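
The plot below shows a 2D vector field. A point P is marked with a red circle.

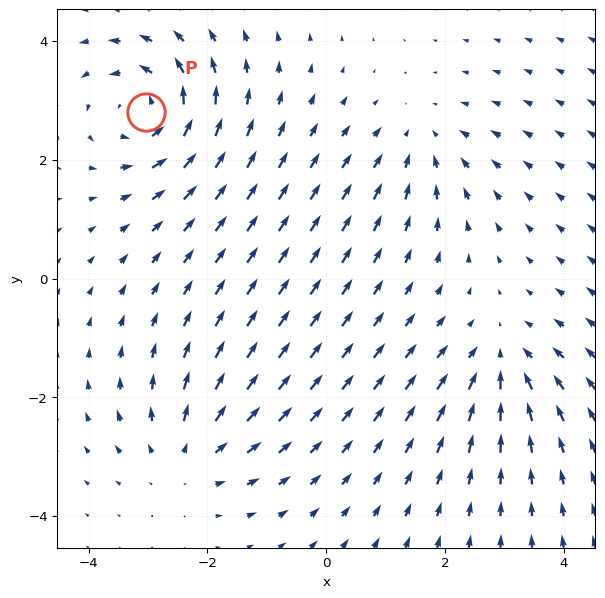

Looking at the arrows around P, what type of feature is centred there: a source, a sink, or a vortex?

At P (-3.0, 2.8) the arrows circulate counterclockwise. Divergence ≈0, curl about +6 — near-zero divergence with nonzero curl is a vortex.

vortex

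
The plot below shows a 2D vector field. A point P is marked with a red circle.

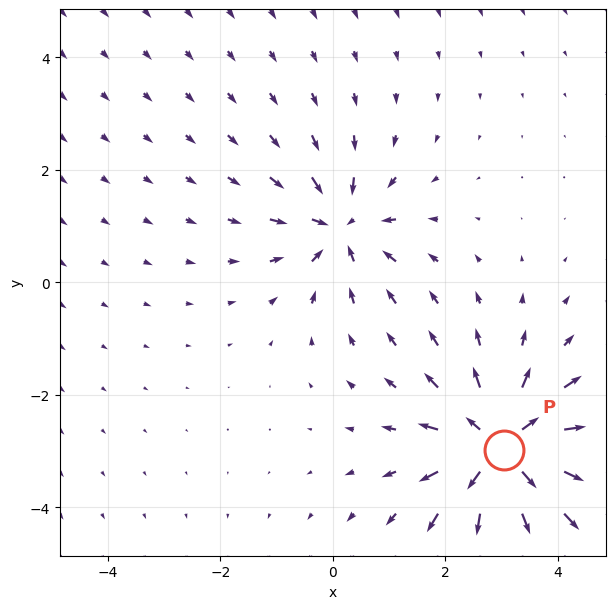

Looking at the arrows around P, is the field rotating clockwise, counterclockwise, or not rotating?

Near P at (3.0, -3.0) the arrows show no circulation. The curl there is ≈0.

not rotating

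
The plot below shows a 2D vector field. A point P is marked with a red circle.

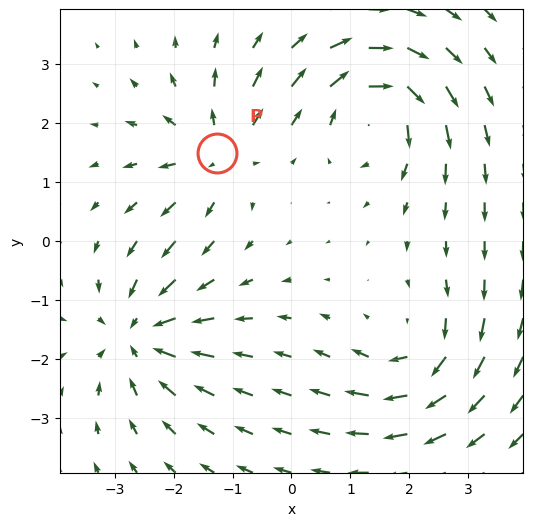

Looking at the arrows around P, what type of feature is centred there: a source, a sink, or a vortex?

source

At P (-1.3, 1.5) the arrows spread outward. Divergence about +5, curl ≈0 — positive divergence with near-zero curl is a source.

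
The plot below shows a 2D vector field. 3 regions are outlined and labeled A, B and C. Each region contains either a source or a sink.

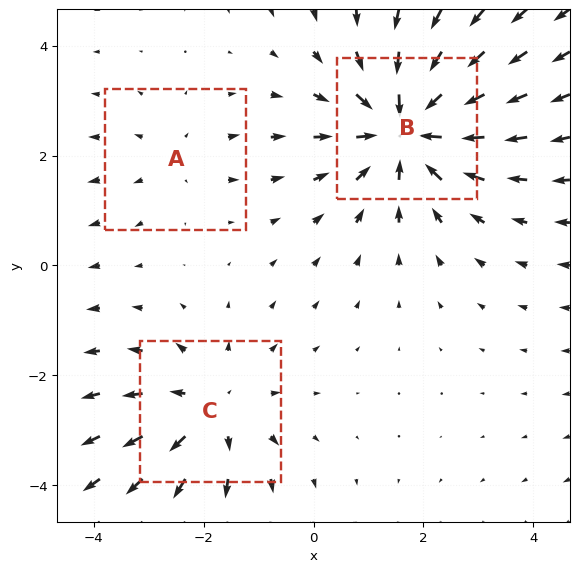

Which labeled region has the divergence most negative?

B

Divergence at each region's feature centre — A: about +2, B: about -4, C: about +3. Region B is most negative.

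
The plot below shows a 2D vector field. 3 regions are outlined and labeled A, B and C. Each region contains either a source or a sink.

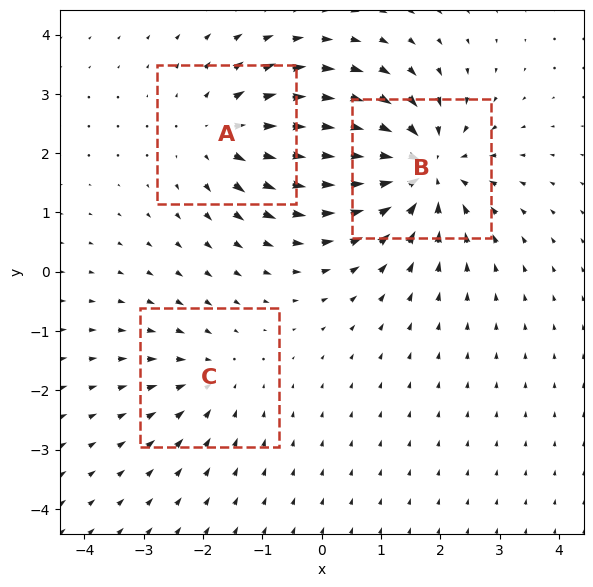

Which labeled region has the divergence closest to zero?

C

Divergence at each region's feature centre — A: about +3, B: about -5, C: about -2. Region C is closest to zero.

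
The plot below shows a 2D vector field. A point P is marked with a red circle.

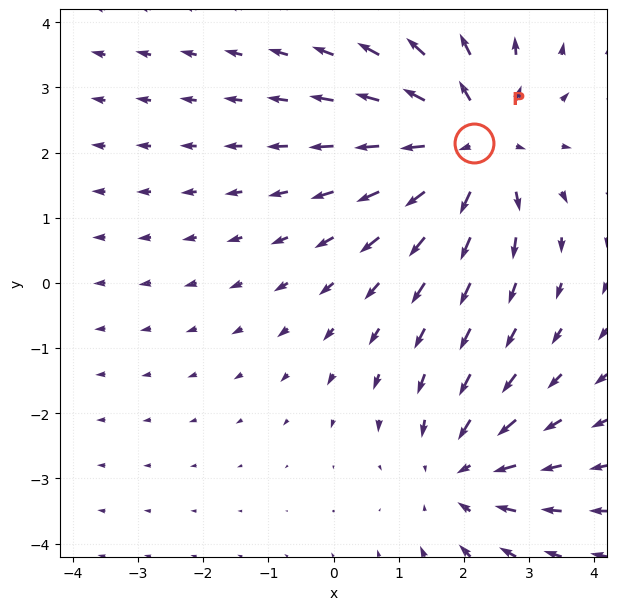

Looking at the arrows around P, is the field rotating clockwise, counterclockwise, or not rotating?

not rotating

Near P at (2.1, 2.1) the arrows show no circulation. The curl there is ≈0.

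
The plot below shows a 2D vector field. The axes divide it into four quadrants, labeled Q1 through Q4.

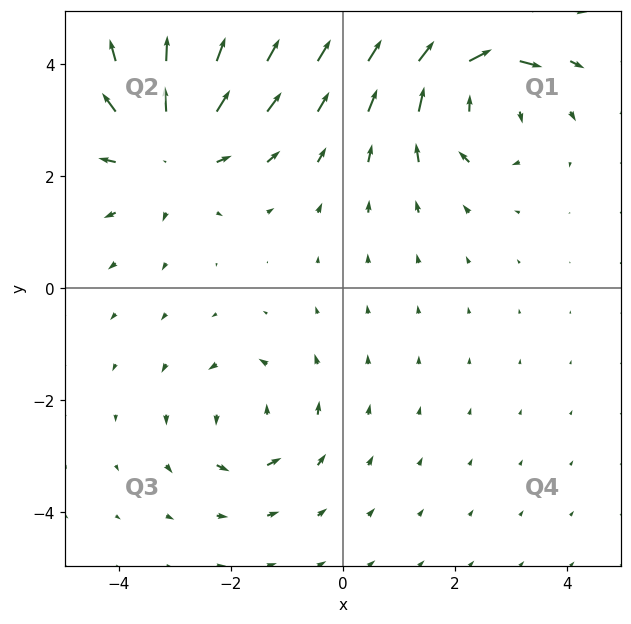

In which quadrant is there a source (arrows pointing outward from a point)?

Q2

The source sits at approximately (-3.1, 2.5), which lies in quadrant Q2. The divergence there is about +4, positive as expected for a source.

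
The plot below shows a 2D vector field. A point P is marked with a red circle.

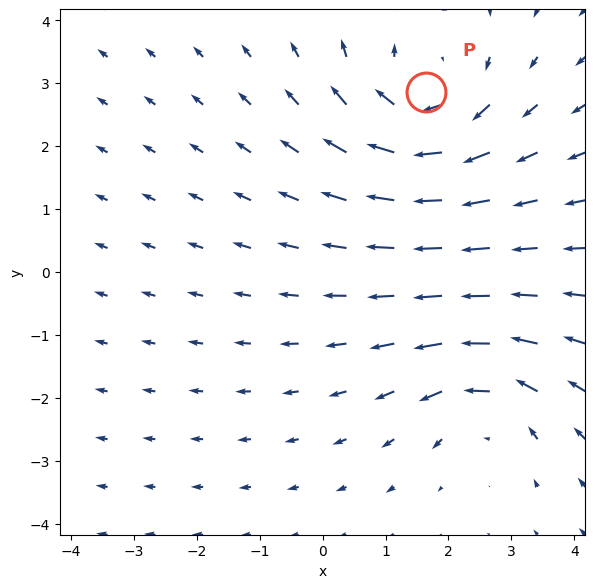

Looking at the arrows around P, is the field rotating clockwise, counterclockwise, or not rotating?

clockwise

Near P at (1.6, 2.9) the arrows circulate clockwise. The curl (z-component) there is about -4; negative curl means clockwise rotation.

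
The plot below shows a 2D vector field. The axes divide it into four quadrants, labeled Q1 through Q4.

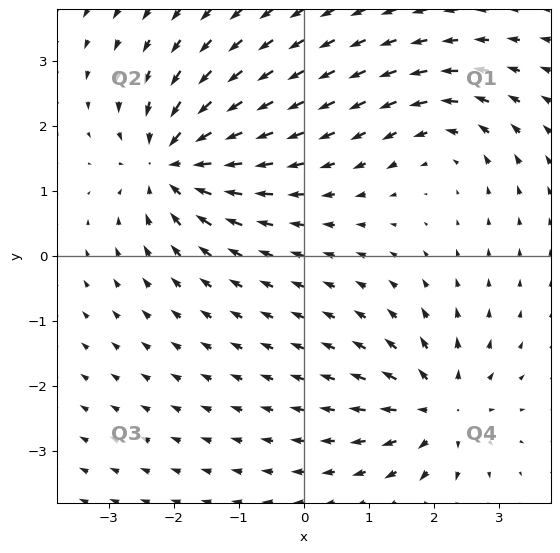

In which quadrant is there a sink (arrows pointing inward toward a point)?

Q2

The sink sits at approximately (-2.0, 1.4), which lies in quadrant Q2. The divergence there is about -6, negative as expected for a sink.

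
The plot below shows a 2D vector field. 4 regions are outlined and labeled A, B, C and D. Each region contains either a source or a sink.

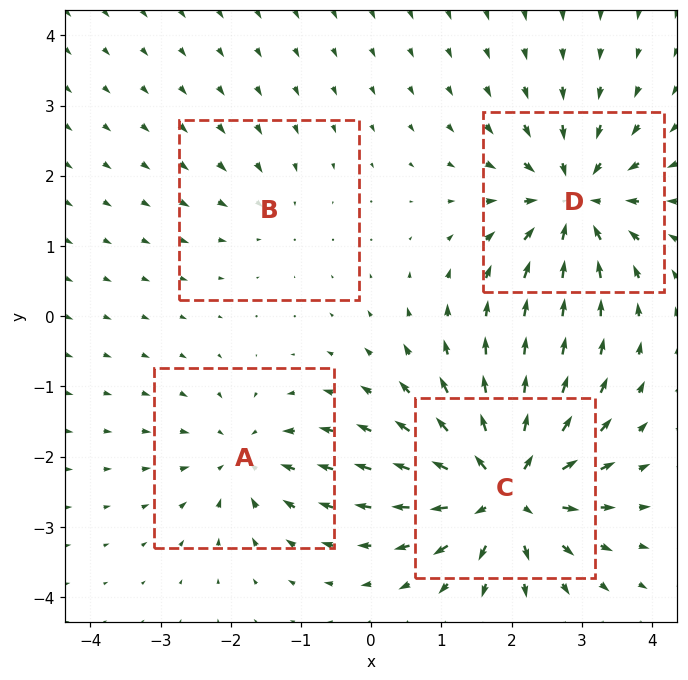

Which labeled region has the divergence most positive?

Divergence at each region's feature centre — A: about -4, B: about -2, C: about +8, D: about -6. Region C is most positive.

C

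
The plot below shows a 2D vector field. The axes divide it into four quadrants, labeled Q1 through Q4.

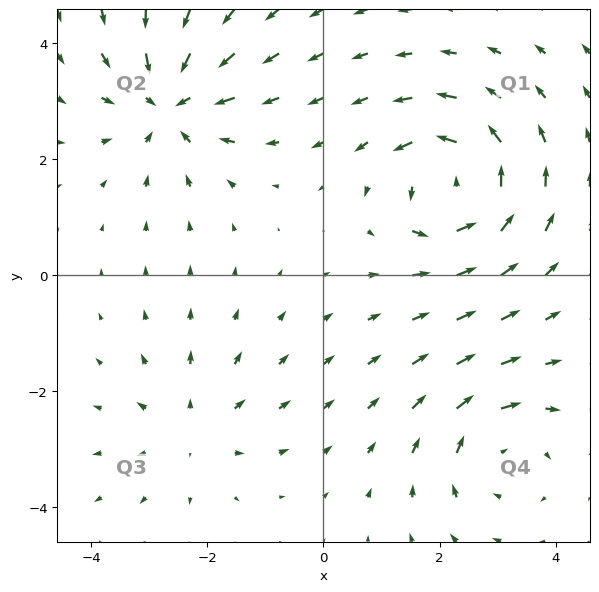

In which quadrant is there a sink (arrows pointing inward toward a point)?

Q2

The sink sits at approximately (-2.6, 3.0), which lies in quadrant Q2. The divergence there is about -5, negative as expected for a sink.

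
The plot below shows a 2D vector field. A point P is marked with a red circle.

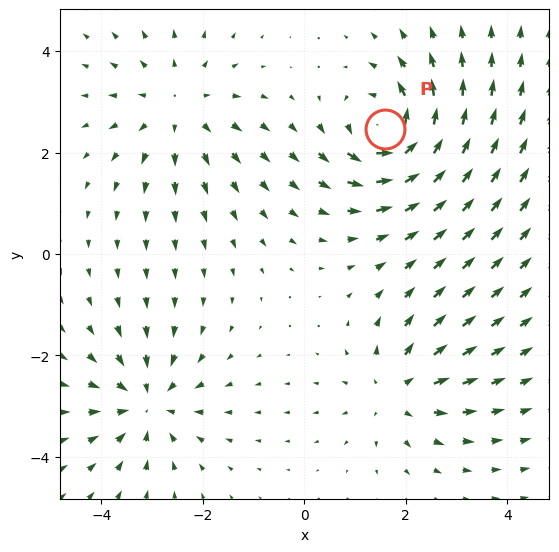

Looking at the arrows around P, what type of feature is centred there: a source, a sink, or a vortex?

At P (1.6, 2.5) the arrows circulate counterclockwise. Divergence ≈0, curl about +6 — near-zero divergence with nonzero curl is a vortex.

vortex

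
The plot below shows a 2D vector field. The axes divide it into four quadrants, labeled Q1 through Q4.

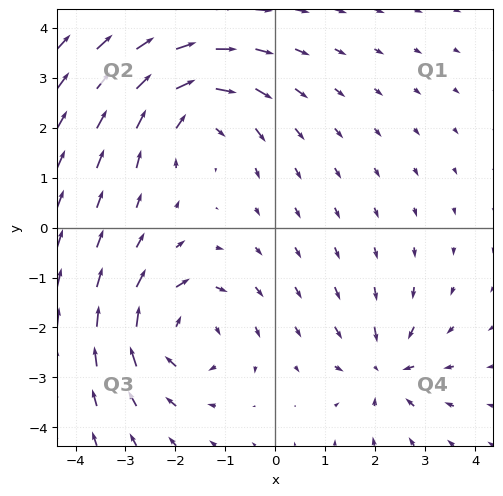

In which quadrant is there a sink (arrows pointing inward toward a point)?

Q4

The sink sits at approximately (2.2, -2.8), which lies in quadrant Q4. The divergence there is about -4, negative as expected for a sink.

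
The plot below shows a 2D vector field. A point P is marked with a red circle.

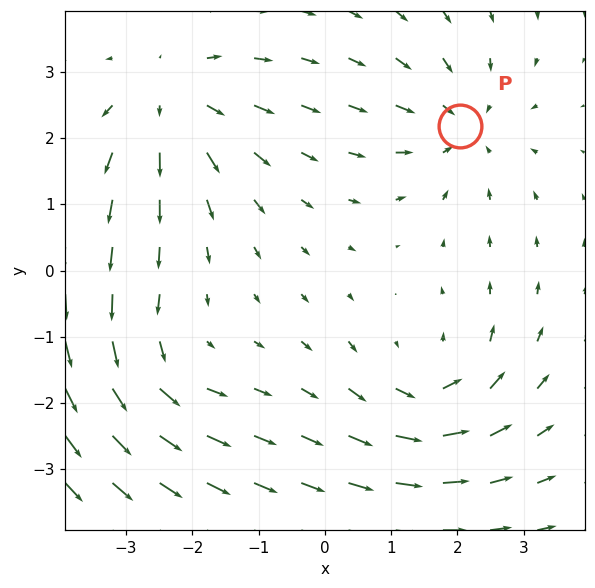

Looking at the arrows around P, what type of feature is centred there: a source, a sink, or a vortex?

At P (2.0, 2.2) the arrows converge inward. Divergence about -3, curl ≈0 — negative divergence with near-zero curl is a sink.

sink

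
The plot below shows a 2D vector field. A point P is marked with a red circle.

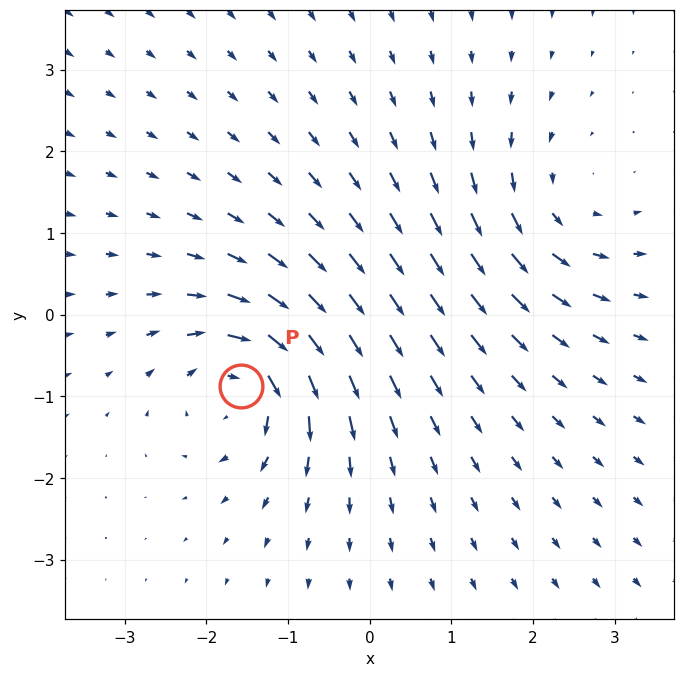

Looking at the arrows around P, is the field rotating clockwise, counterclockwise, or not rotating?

clockwise

Near P at (-1.6, -0.9) the arrows circulate clockwise. The curl (z-component) there is about -6; negative curl means clockwise rotation.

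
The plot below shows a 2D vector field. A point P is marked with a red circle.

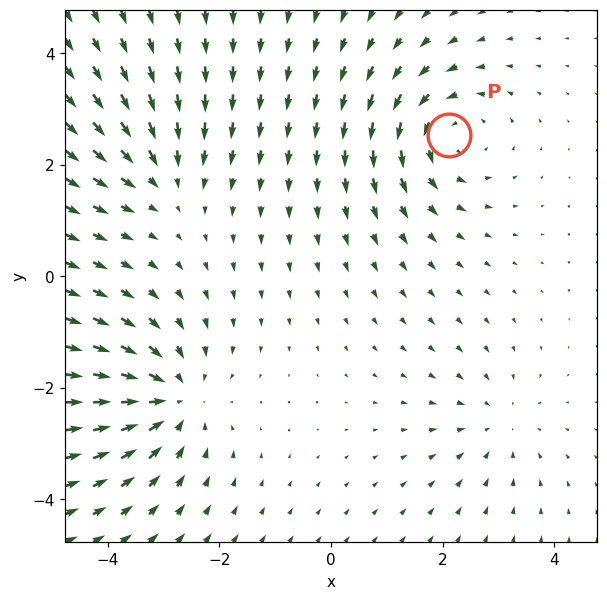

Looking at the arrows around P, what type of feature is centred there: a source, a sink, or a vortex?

vortex

At P (2.1, 2.5) the arrows circulate counterclockwise. Divergence ≈0, curl about +4 — near-zero divergence with nonzero curl is a vortex.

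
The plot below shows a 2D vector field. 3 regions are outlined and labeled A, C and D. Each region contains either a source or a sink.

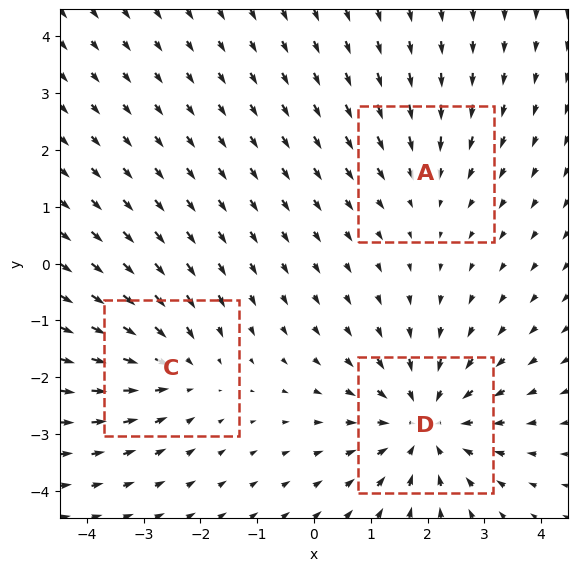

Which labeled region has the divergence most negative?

D

Divergence at each region's feature centre — A: about -2, C: about -3, D: about -4. Region D is most negative.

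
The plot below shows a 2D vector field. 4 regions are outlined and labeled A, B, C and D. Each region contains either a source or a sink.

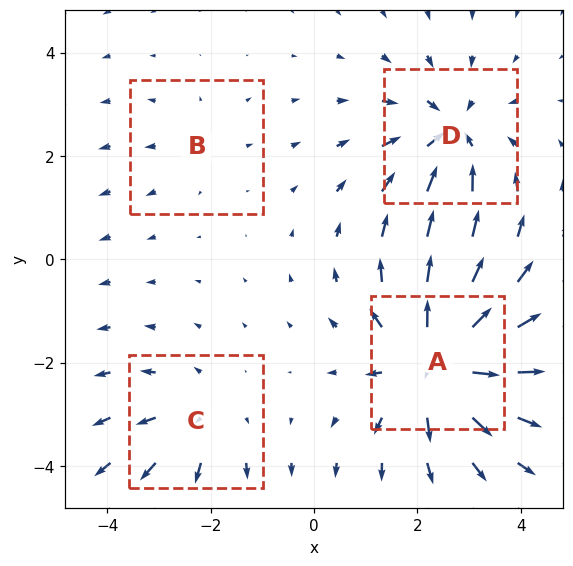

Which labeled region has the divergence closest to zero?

B

Divergence at each region's feature centre — A: about +7, B: about +2, C: about +3, D: about -5. Region B is closest to zero.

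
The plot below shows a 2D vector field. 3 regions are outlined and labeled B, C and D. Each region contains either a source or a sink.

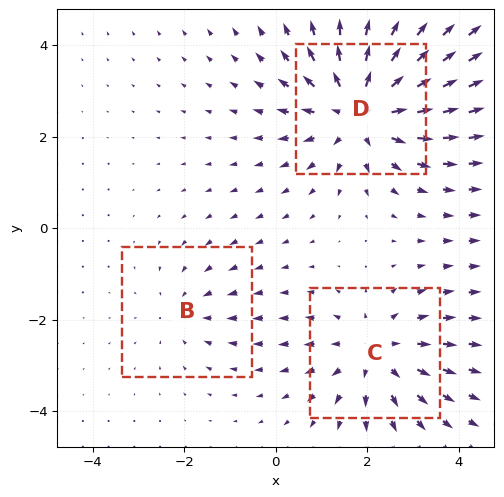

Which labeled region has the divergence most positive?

Divergence at each region's feature centre — B: about -2, C: about +3, D: about +4. Region D is most positive.

D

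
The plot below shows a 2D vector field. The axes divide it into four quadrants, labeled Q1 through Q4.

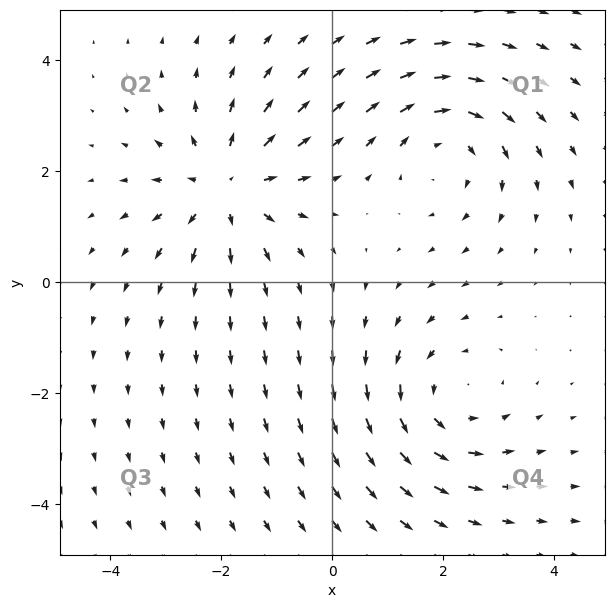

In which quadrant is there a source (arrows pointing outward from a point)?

Q2

The source sits at approximately (-1.9, 1.7), which lies in quadrant Q2. The divergence there is about +4, positive as expected for a source.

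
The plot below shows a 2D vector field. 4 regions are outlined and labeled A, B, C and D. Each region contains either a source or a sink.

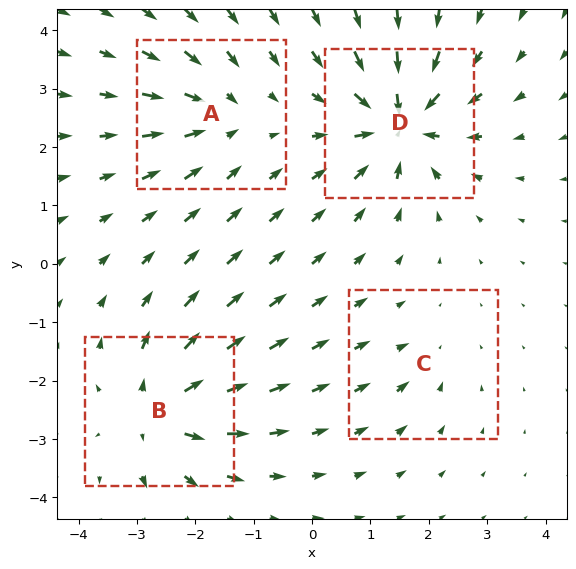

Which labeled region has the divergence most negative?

Divergence at each region's feature centre — A: about -4, B: about +6, C: about -2, D: about -8. Region D is most negative.

D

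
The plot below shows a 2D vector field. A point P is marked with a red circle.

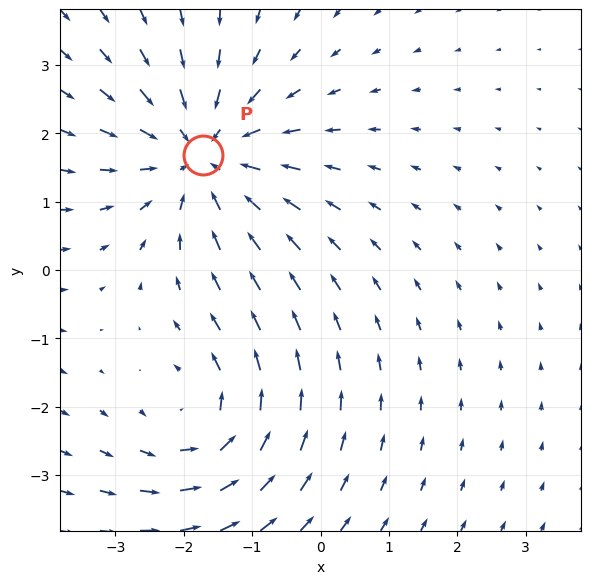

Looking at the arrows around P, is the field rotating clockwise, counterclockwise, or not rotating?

Near P at (-1.7, 1.7) the arrows show no circulation. The curl there is ≈0.

not rotating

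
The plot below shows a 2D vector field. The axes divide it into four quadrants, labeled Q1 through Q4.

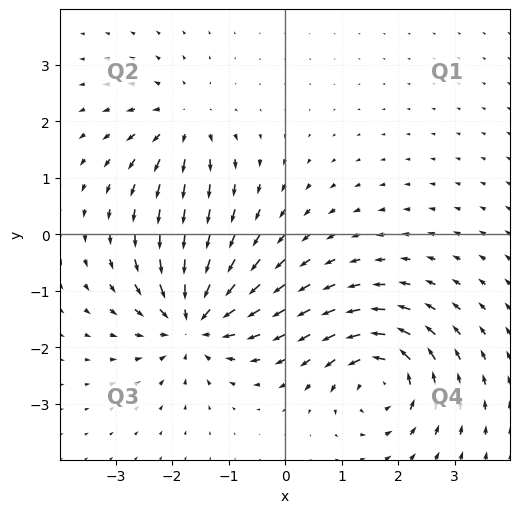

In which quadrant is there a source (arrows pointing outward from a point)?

The source sits at approximately (-1.8, 2.0), which lies in quadrant Q2. The divergence there is about +3, positive as expected for a source.

Q2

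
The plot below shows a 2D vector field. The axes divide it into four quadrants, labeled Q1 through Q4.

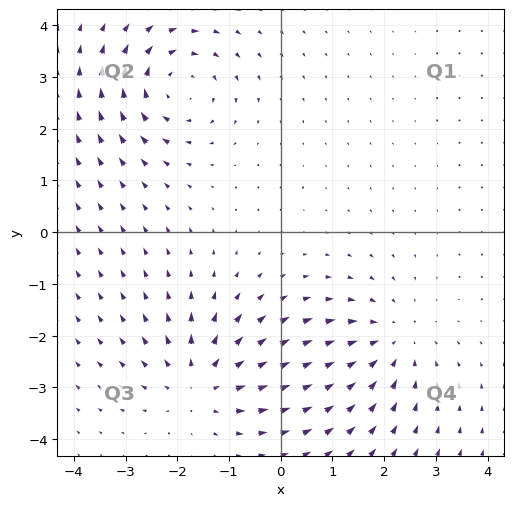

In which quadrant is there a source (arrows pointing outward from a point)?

The source sits at approximately (-1.5, -2.9), which lies in quadrant Q3. The divergence there is about +4, positive as expected for a source.

Q3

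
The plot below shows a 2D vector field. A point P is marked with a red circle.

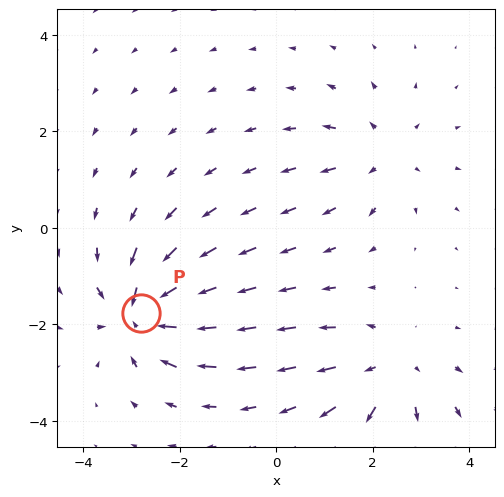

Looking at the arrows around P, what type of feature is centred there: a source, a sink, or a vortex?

sink

At P (-2.8, -1.8) the arrows converge inward. Divergence about -7, curl ≈0 — negative divergence with near-zero curl is a sink.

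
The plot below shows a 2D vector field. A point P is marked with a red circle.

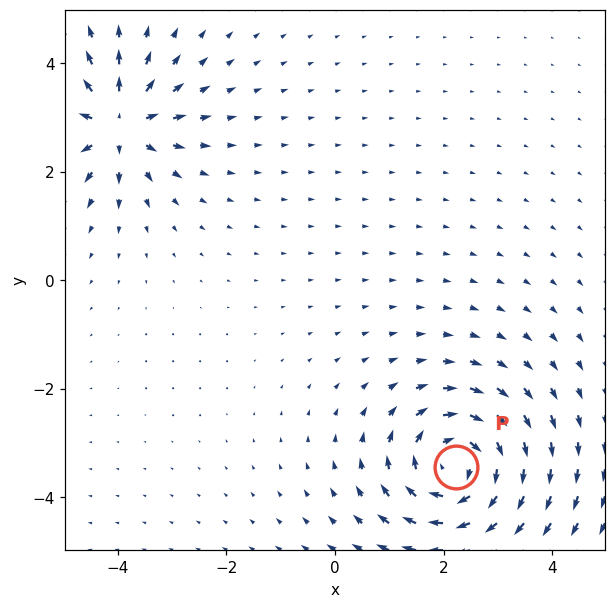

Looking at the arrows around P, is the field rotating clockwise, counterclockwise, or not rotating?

clockwise

Near P at (2.2, -3.4) the arrows circulate clockwise. The curl (z-component) there is about -4; negative curl means clockwise rotation.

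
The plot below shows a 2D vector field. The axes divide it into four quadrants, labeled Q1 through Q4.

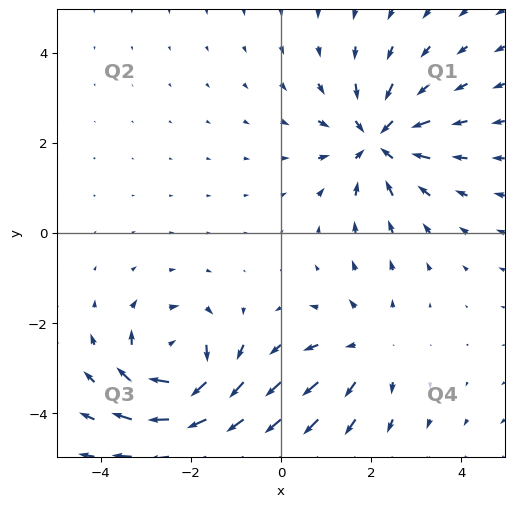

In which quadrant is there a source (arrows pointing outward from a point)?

Q4

The source sits at approximately (1.9, -2.6), which lies in quadrant Q4. The divergence there is about +3, positive as expected for a source.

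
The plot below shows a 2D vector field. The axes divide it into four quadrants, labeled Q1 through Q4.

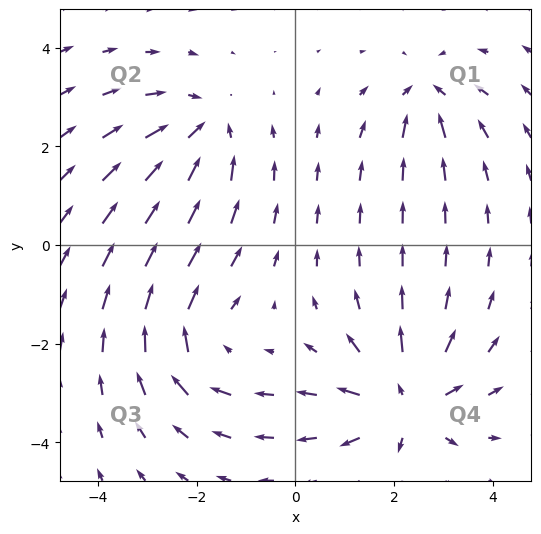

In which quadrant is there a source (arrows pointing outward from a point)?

Q4

The source sits at approximately (2.2, -3.2), which lies in quadrant Q4. The divergence there is about +5, positive as expected for a source.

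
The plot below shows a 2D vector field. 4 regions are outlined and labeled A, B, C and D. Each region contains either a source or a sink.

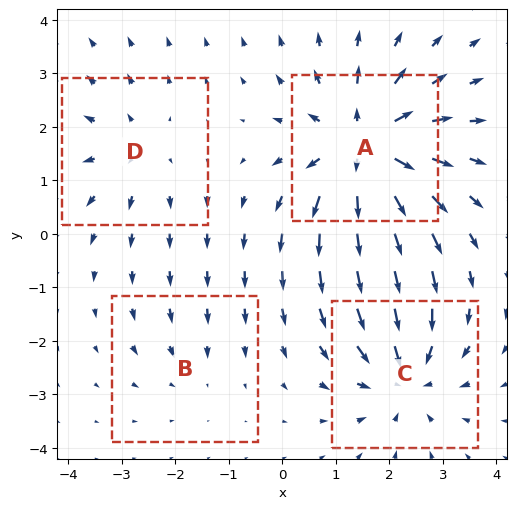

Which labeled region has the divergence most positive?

Divergence at each region's feature centre — A: about +7, B: about -2, C: about -5, D: about +3. Region A is most positive.

A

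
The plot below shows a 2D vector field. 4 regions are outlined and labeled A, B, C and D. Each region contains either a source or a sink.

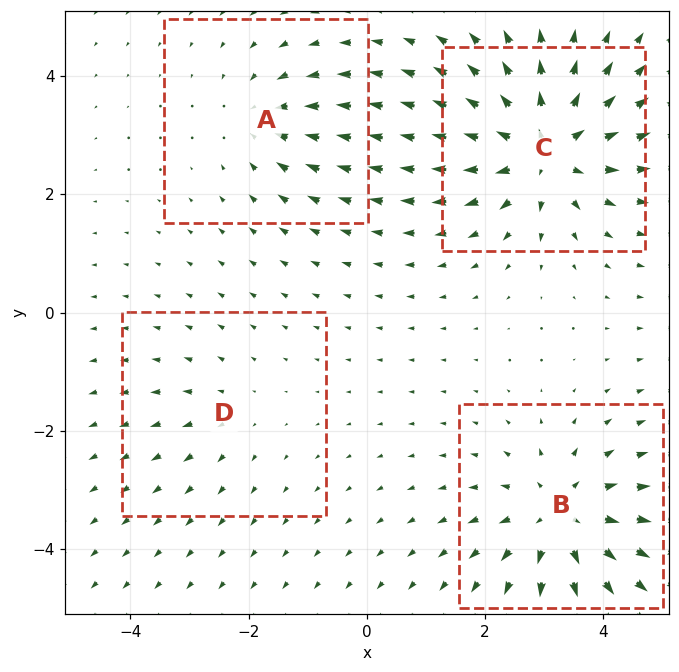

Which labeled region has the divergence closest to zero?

D

Divergence at each region's feature centre — A: about -3, B: about +5, C: about +7, D: about +2. Region D is closest to zero.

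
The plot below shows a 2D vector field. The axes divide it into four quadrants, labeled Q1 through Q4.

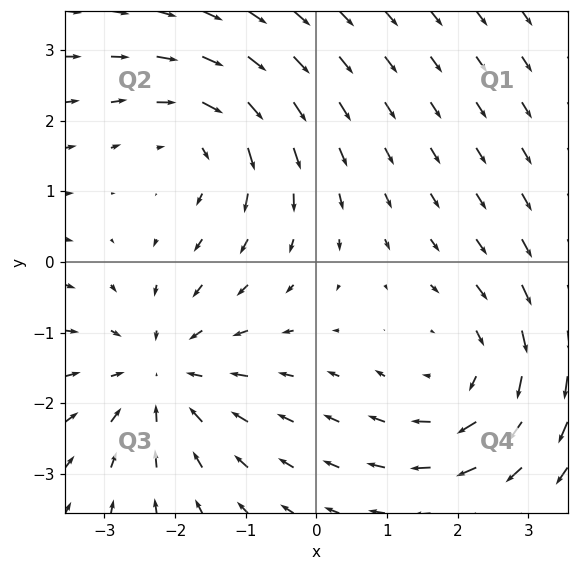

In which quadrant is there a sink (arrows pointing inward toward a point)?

The sink sits at approximately (-2.2, -1.6), which lies in quadrant Q3. The divergence there is about -4, negative as expected for a sink.

Q3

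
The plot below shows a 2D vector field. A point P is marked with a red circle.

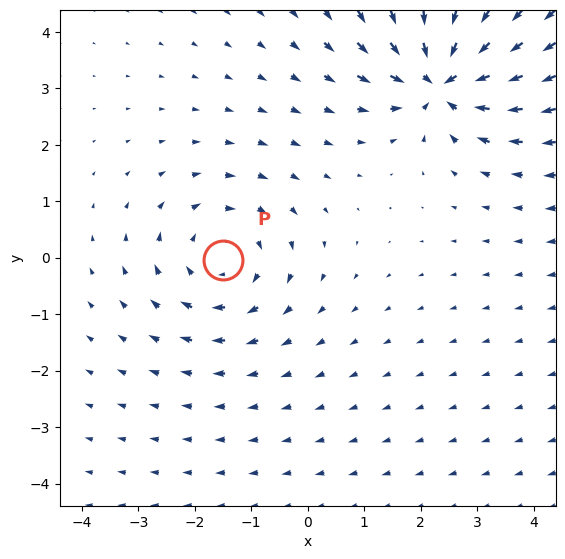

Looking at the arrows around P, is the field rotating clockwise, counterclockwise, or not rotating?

clockwise

Near P at (-1.5, -0.0) the arrows circulate clockwise. The curl (z-component) there is about -3; negative curl means clockwise rotation.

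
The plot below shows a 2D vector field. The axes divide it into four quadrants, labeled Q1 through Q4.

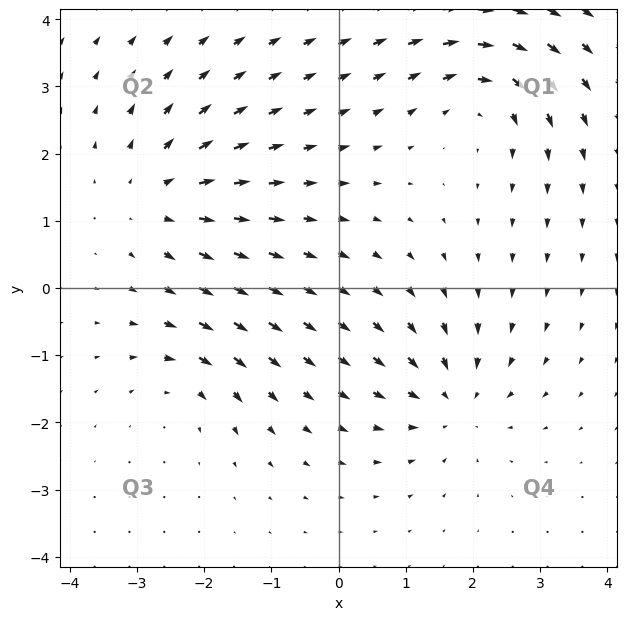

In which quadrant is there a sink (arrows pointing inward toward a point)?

Q4

The sink sits at approximately (1.7, -1.7), which lies in quadrant Q4. The divergence there is about -5, negative as expected for a sink.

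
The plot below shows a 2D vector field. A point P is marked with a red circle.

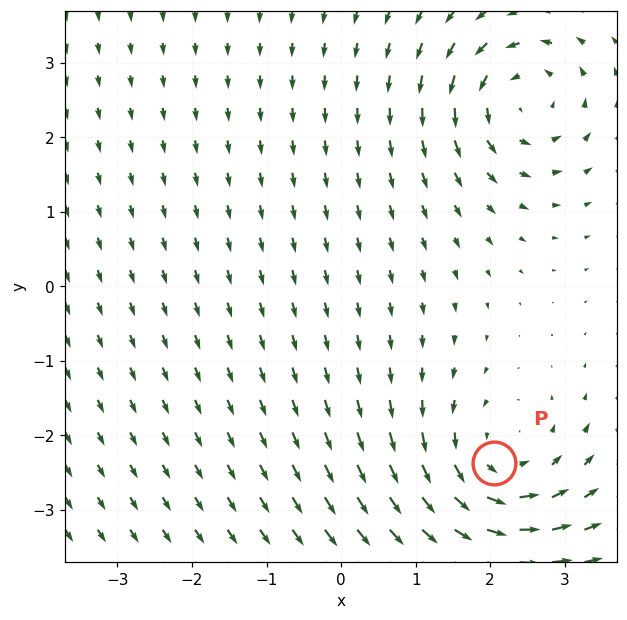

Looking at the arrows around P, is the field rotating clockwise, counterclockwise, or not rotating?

Near P at (2.1, -2.4) the arrows circulate counterclockwise. The curl (z-component) there is about +4; positive curl means counterclockwise rotation.

counterclockwise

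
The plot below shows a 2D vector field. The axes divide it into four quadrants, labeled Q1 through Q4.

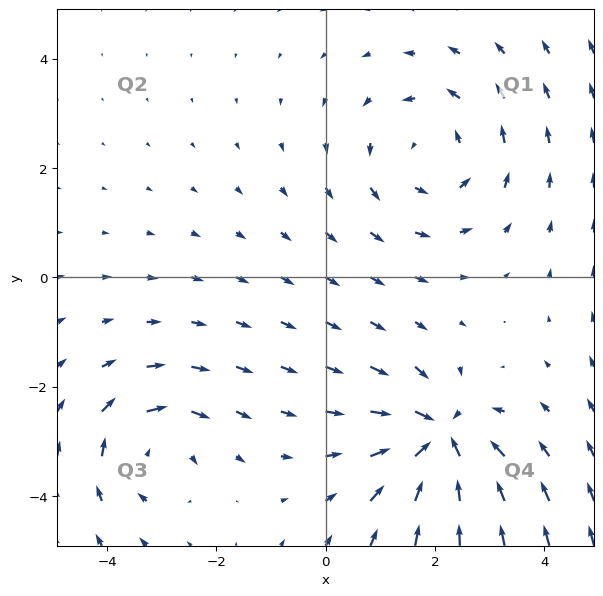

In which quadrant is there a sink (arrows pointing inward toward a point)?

Q4

The sink sits at approximately (2.1, -2.9), which lies in quadrant Q4. The divergence there is about -6, negative as expected for a sink.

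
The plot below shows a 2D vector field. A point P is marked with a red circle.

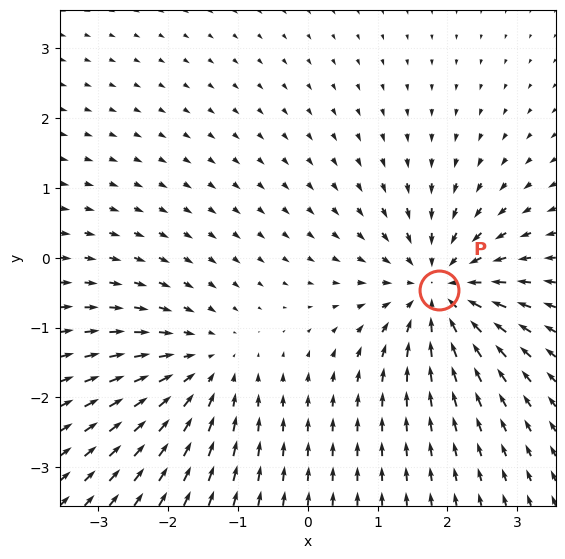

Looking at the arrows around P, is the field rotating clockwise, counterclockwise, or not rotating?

Near P at (1.9, -0.5) the arrows show no circulation. The curl there is ≈0.

not rotating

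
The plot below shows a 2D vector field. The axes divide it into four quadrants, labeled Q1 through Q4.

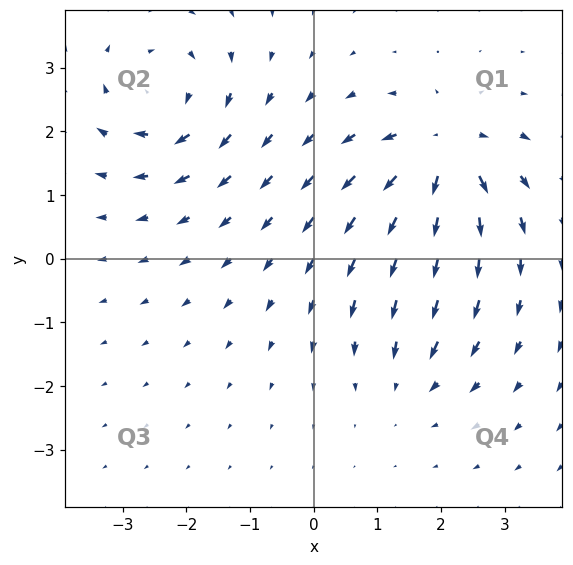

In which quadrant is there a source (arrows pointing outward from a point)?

The source sits at approximately (2.0, 1.6), which lies in quadrant Q1. The divergence there is about +6, positive as expected for a source.

Q1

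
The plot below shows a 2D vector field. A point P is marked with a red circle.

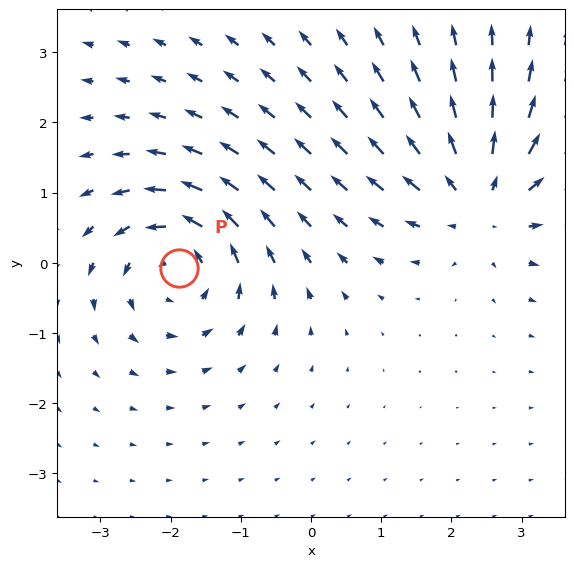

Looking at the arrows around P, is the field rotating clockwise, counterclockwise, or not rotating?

counterclockwise

Near P at (-1.9, -0.1) the arrows circulate counterclockwise. The curl (z-component) there is about +4; positive curl means counterclockwise rotation.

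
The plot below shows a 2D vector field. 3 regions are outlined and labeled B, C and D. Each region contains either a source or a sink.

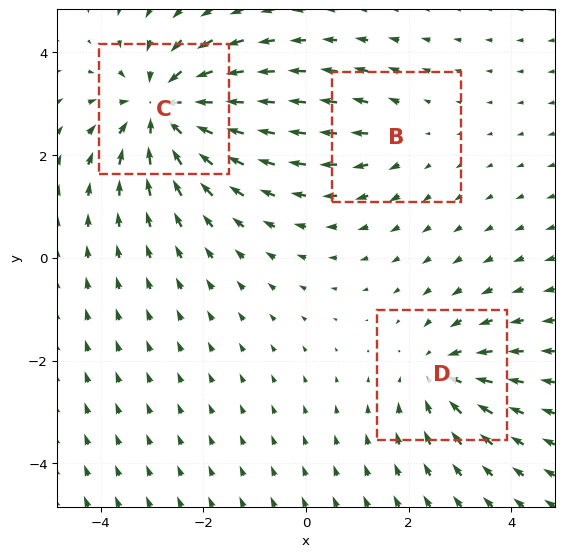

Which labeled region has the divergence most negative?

Divergence at each region's feature centre — B: about +2, C: about -5, D: about -3. Region C is most negative.

C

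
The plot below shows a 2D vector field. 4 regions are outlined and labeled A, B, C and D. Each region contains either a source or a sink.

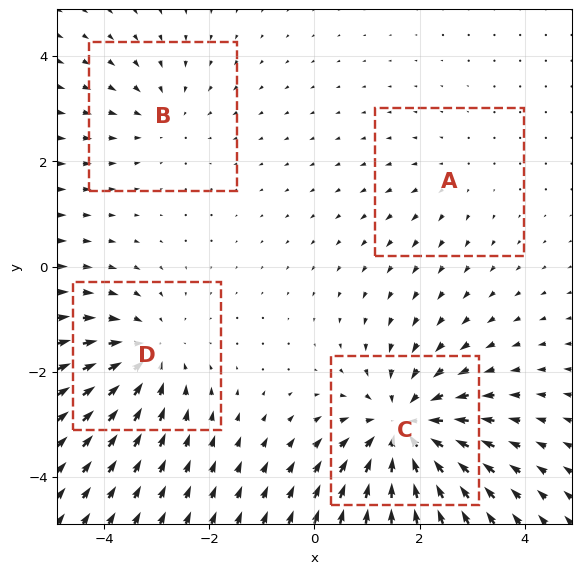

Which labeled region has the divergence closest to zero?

A

Divergence at each region's feature centre — A: about +2, B: about -3, C: about -6, D: about -4. Region A is closest to zero.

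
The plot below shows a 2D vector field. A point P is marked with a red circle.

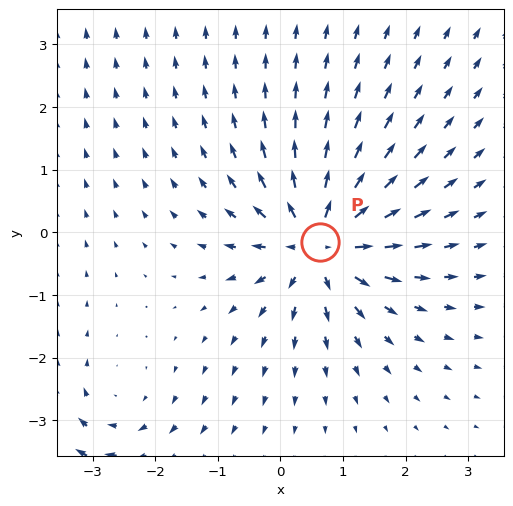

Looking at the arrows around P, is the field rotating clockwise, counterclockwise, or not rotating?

Near P at (0.6, -0.2) the arrows show no circulation. The curl there is ≈0.

not rotating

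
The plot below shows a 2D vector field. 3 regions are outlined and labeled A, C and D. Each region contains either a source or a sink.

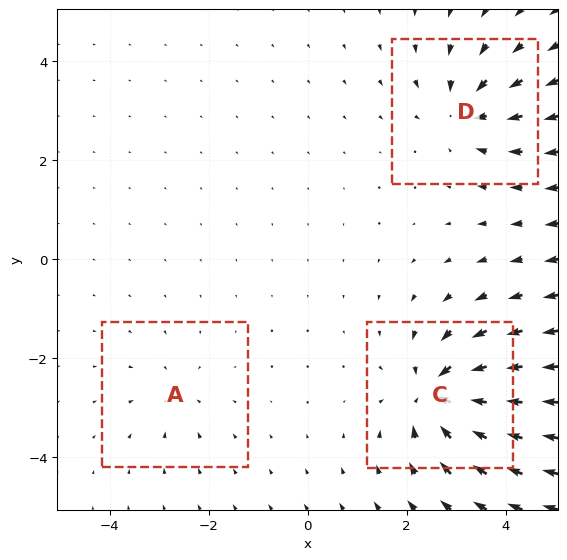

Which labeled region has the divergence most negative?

Divergence at each region's feature centre — A: about -2, C: about -6, D: about -4. Region C is most negative.

C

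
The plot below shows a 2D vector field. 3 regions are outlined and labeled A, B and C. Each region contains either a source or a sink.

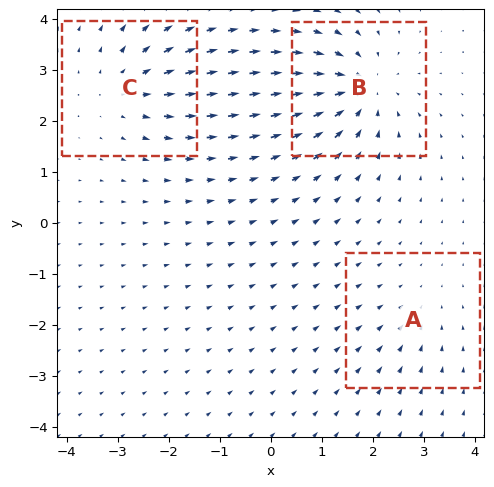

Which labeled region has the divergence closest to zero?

Divergence at each region's feature centre — A: about -2, B: about -5, C: about +3. Region A is closest to zero.

A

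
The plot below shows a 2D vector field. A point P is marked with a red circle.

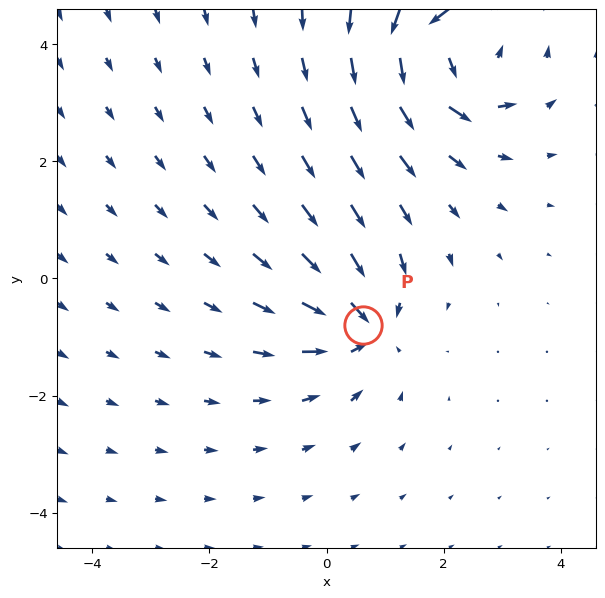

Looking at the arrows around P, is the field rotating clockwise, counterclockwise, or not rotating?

not rotating

Near P at (0.6, -0.8) the arrows show no circulation. The curl there is ≈0.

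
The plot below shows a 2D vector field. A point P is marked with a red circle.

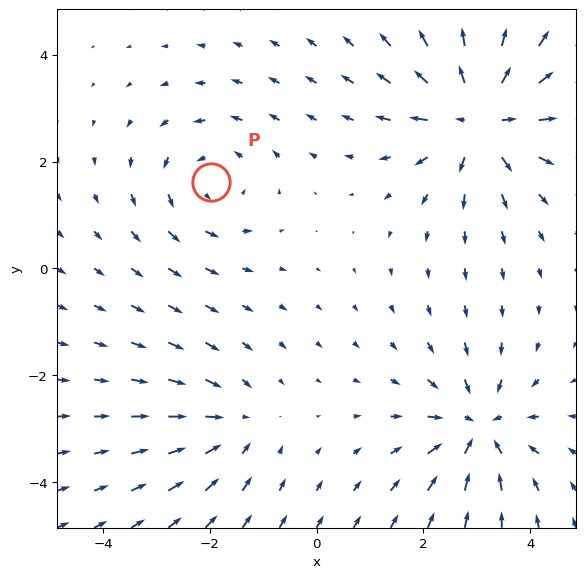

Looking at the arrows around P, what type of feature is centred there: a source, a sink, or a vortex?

At P (-2.0, 1.6) the arrows circulate counterclockwise. Divergence ≈0, curl about +3 — near-zero divergence with nonzero curl is a vortex.

vortex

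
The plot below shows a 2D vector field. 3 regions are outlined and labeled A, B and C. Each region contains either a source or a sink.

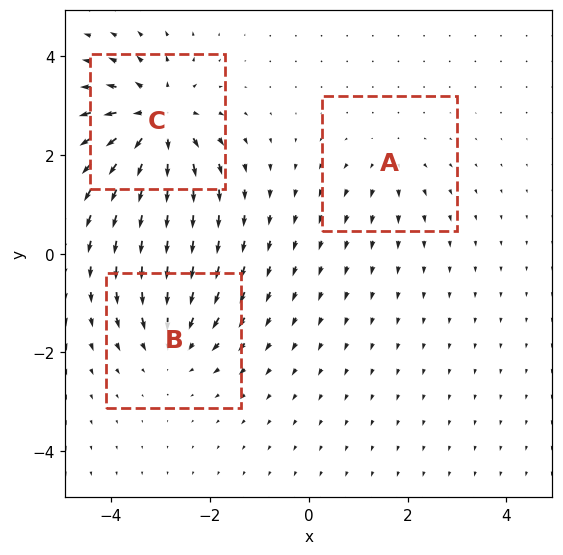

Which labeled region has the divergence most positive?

Divergence at each region's feature centre — A: about +2, B: about -4, C: about +6. Region C is most positive.

C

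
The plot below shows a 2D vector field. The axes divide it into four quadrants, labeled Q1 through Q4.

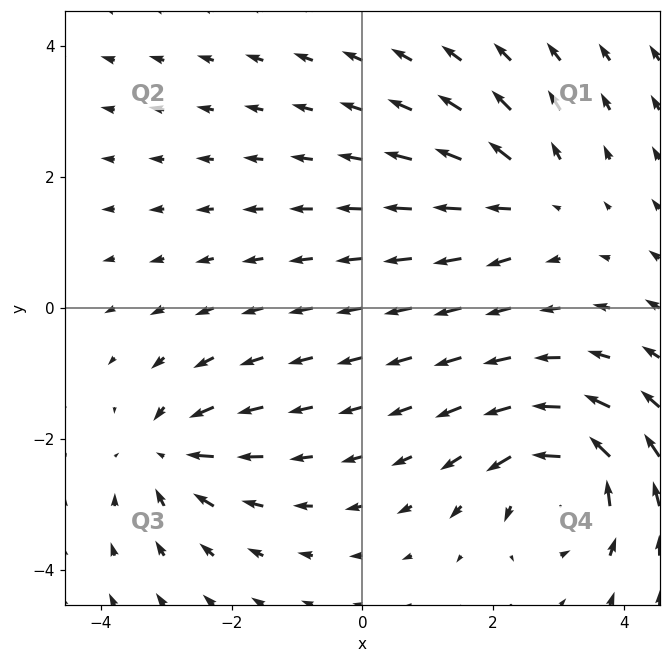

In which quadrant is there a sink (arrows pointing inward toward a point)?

The sink sits at approximately (-2.9, -2.2), which lies in quadrant Q3. The divergence there is about -4, negative as expected for a sink.

Q3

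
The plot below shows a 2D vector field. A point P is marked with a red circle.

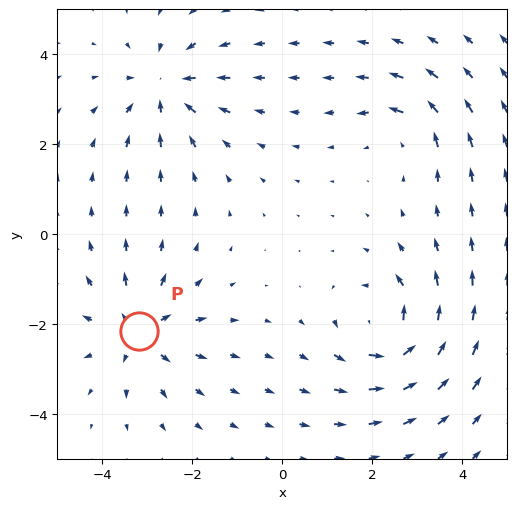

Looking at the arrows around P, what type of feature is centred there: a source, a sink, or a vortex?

At P (-3.2, -2.2) the arrows spread outward. Divergence about +5, curl ≈0 — positive divergence with near-zero curl is a source.

source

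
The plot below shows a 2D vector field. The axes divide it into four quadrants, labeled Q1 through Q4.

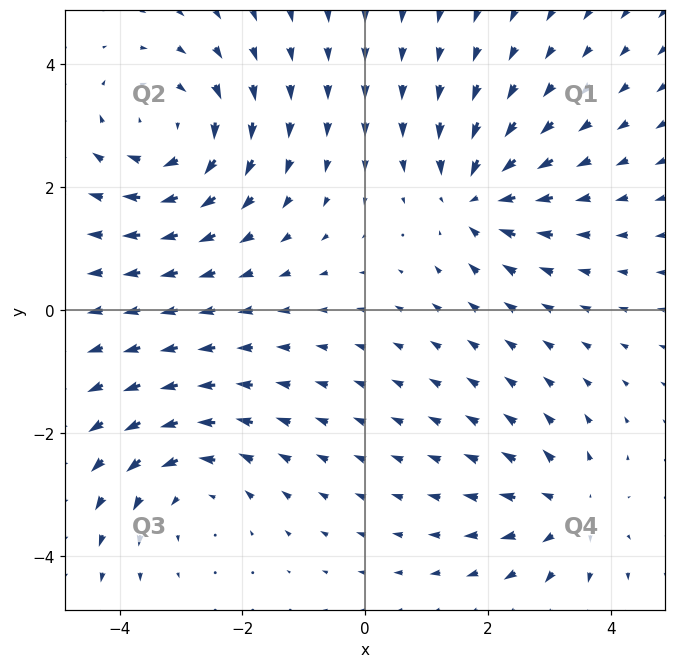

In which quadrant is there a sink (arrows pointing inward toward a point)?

The sink sits at approximately (1.8, 1.8), which lies in quadrant Q1. The divergence there is about -4, negative as expected for a sink.

Q1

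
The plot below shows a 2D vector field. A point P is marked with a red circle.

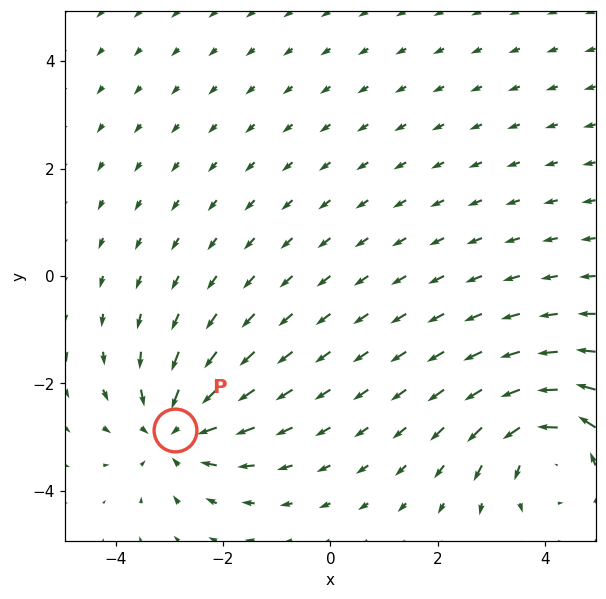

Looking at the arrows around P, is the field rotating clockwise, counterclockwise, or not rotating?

not rotating

Near P at (-2.9, -2.9) the arrows show no circulation. The curl there is ≈0.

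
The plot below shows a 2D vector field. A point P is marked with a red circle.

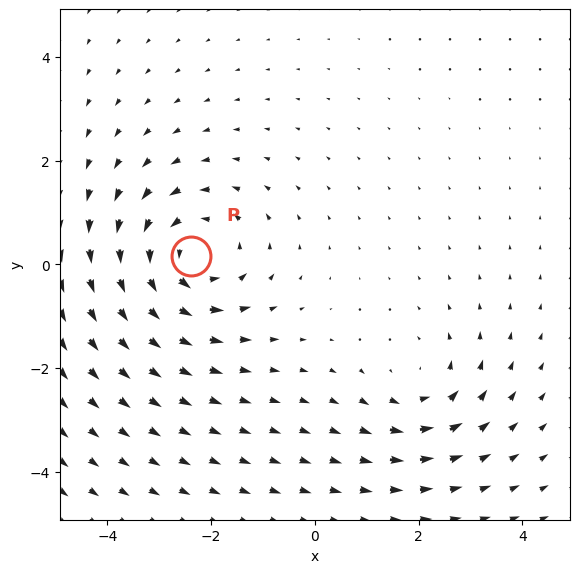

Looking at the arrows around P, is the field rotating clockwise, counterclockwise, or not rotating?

counterclockwise

Near P at (-2.4, 0.2) the arrows circulate counterclockwise. The curl (z-component) there is about +4; positive curl means counterclockwise rotation.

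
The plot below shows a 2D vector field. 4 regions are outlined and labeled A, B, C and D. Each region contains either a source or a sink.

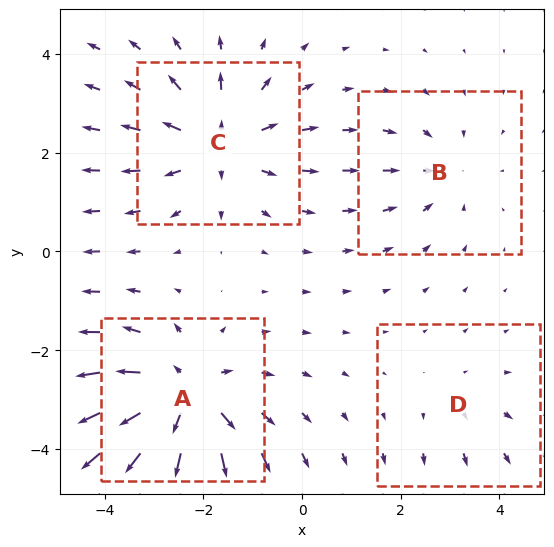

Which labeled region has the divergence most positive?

Divergence at each region's feature centre — A: about +6, B: about -3, C: about +5, D: about +2. Region A is most positive.

A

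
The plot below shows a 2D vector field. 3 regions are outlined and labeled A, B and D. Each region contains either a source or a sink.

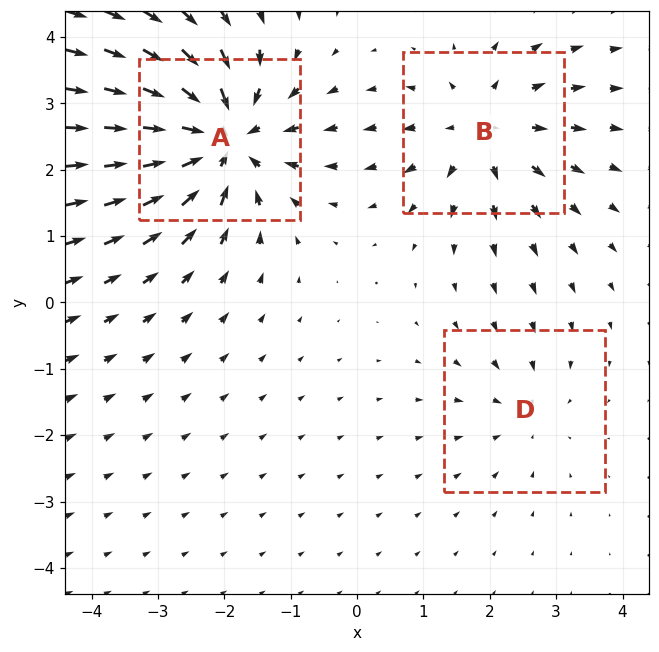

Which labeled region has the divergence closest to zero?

D

Divergence at each region's feature centre — A: about -6, B: about +4, D: about -2. Region D is closest to zero.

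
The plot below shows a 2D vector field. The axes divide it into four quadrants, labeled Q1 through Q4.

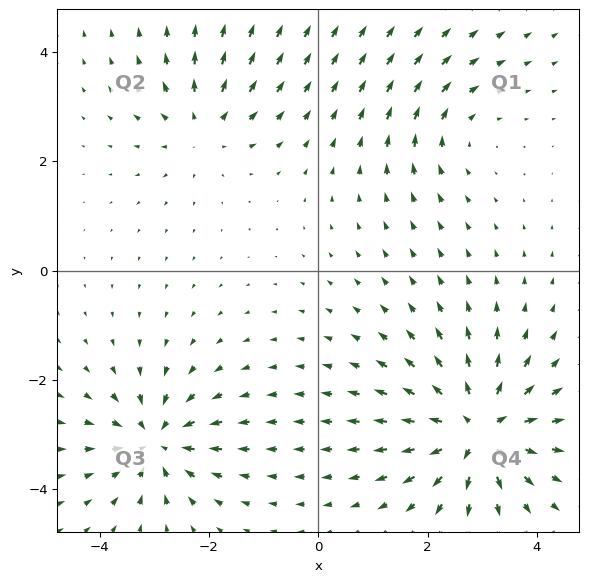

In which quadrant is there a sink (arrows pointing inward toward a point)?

Q3

The sink sits at approximately (-3.0, -3.1), which lies in quadrant Q3. The divergence there is about -5, negative as expected for a sink.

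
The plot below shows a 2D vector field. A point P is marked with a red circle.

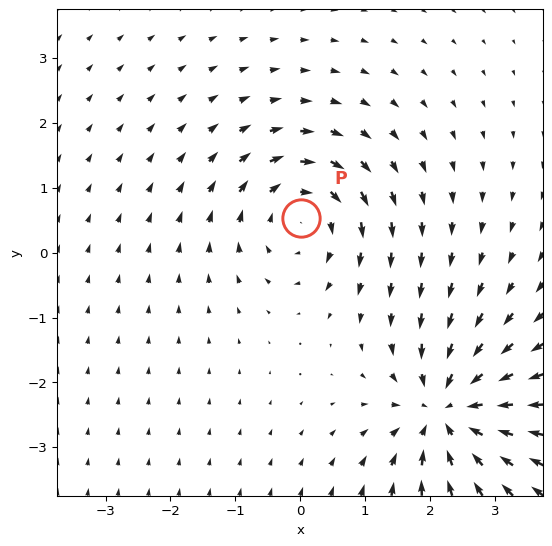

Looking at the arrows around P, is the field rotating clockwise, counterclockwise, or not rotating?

clockwise

Near P at (0.0, 0.5) the arrows circulate clockwise. The curl (z-component) there is about -4; negative curl means clockwise rotation.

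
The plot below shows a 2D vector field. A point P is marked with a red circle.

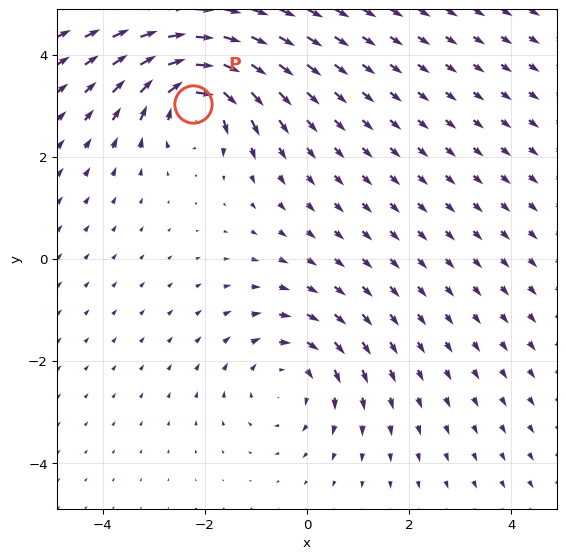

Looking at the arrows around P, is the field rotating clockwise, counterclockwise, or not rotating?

clockwise

Near P at (-2.2, 3.0) the arrows circulate clockwise. The curl (z-component) there is about -5; negative curl means clockwise rotation.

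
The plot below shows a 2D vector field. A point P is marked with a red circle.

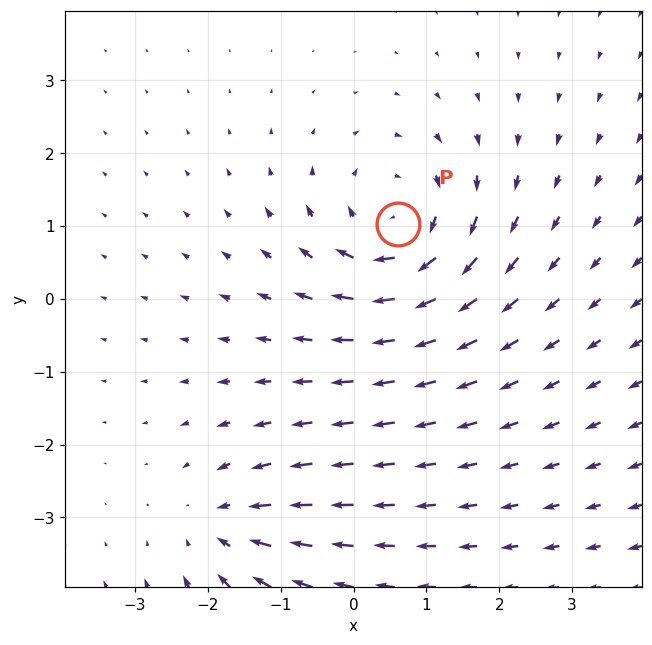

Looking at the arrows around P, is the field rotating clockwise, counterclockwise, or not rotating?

Near P at (0.6, 1.0) the arrows circulate clockwise. The curl (z-component) there is about -5; negative curl means clockwise rotation.

clockwise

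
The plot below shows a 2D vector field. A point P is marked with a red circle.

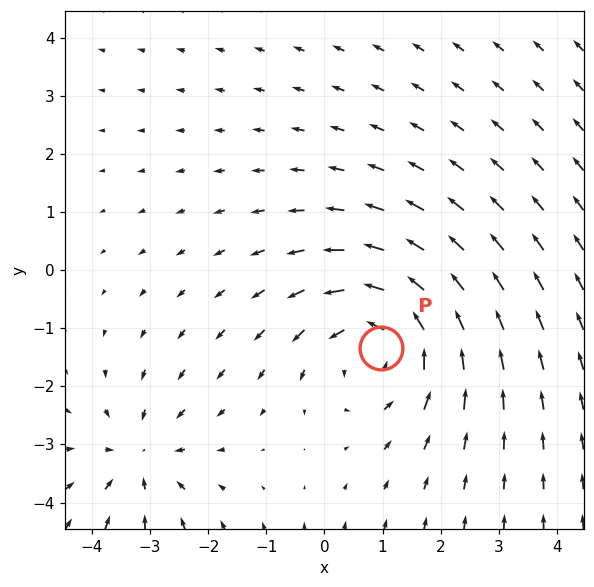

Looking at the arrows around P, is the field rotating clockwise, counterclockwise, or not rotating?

counterclockwise

Near P at (1.0, -1.3) the arrows circulate counterclockwise. The curl (z-component) there is about +4; positive curl means counterclockwise rotation.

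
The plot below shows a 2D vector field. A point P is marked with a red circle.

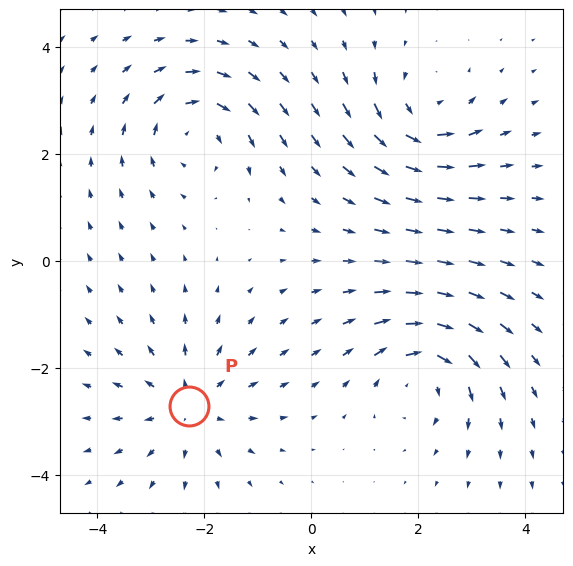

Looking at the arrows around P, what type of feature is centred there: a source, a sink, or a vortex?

At P (-2.3, -2.7) the arrows spread outward. Divergence about +4, curl ≈0 — positive divergence with near-zero curl is a source.

source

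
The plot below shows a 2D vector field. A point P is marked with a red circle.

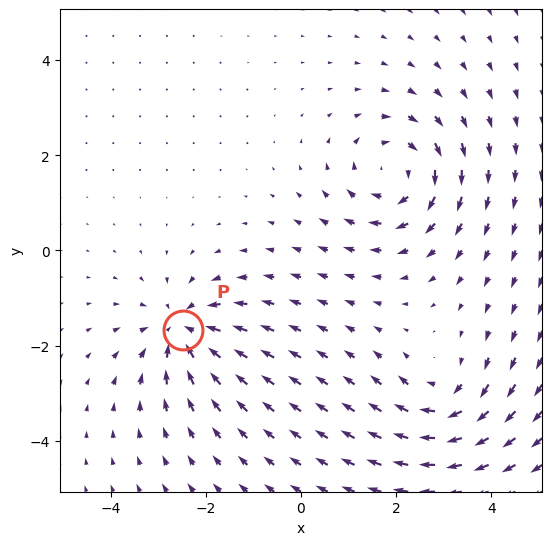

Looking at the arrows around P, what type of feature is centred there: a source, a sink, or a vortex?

sink

At P (-2.5, -1.7) the arrows converge inward. Divergence about -4, curl ≈0 — negative divergence with near-zero curl is a sink.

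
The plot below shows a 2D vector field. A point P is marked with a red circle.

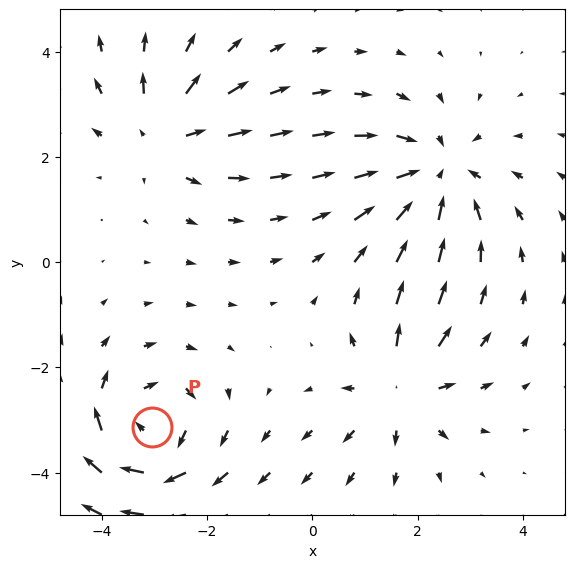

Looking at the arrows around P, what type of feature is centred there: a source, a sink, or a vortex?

At P (-3.1, -3.1) the arrows circulate clockwise. Divergence ≈0, curl about -4 — near-zero divergence with nonzero curl is a vortex.

vortex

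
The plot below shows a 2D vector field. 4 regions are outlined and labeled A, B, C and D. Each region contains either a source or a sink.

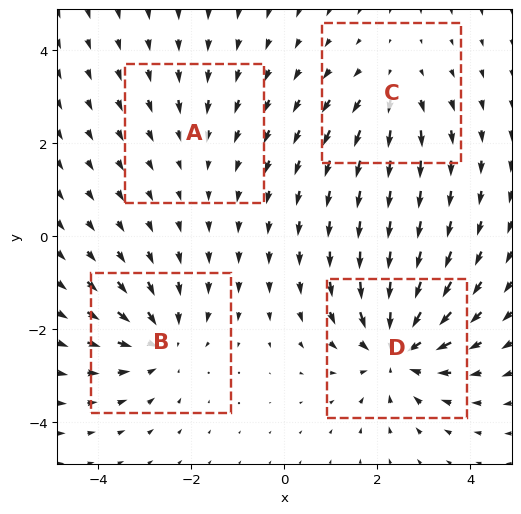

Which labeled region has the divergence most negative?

Divergence at each region's feature centre — A: about -2, B: about -4, C: about +3, D: about -6. Region D is most negative.

D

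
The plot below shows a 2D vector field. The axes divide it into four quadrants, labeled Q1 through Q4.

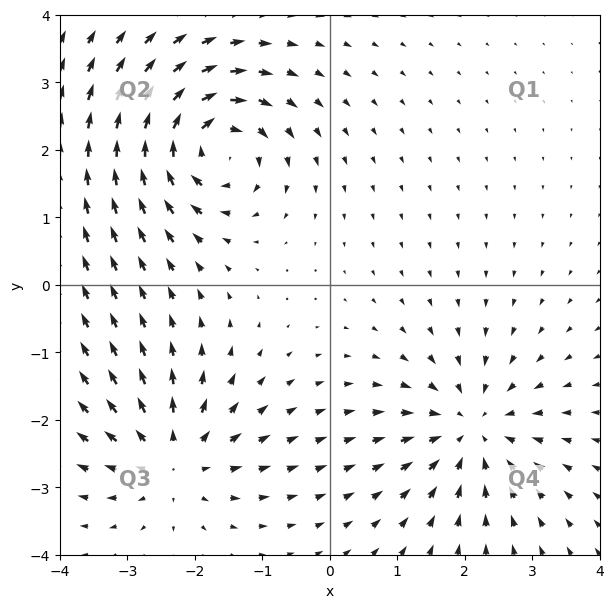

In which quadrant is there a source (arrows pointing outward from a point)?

Q3

The source sits at approximately (-2.3, -2.6), which lies in quadrant Q3. The divergence there is about +4, positive as expected for a source.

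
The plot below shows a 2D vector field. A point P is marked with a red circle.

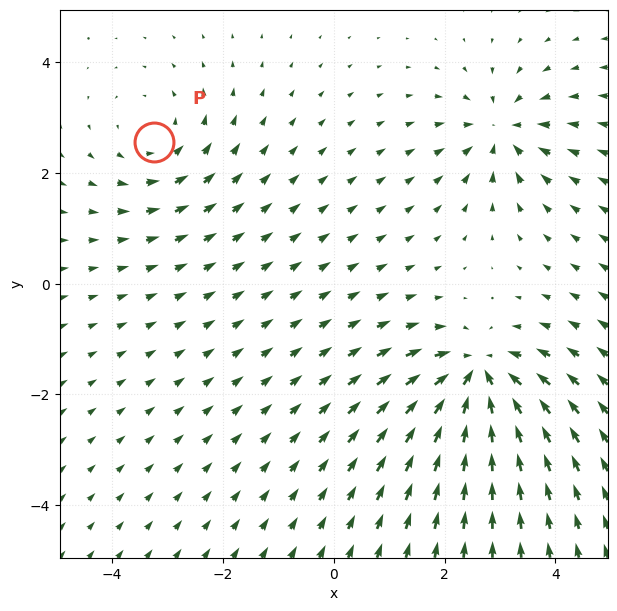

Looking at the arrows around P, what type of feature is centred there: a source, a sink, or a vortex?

vortex

At P (-3.2, 2.6) the arrows circulate counterclockwise. Divergence ≈0, curl about +3 — near-zero divergence with nonzero curl is a vortex.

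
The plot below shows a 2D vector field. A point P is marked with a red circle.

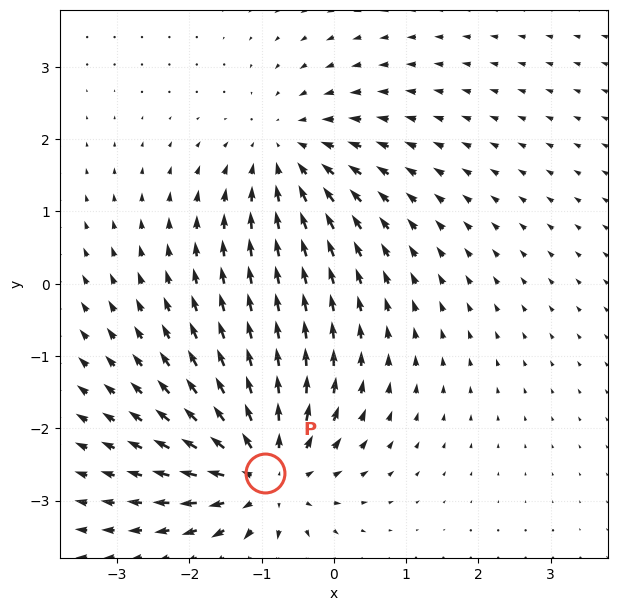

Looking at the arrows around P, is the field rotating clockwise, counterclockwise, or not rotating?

Near P at (-1.0, -2.6) the arrows show no circulation. The curl there is ≈0.

not rotating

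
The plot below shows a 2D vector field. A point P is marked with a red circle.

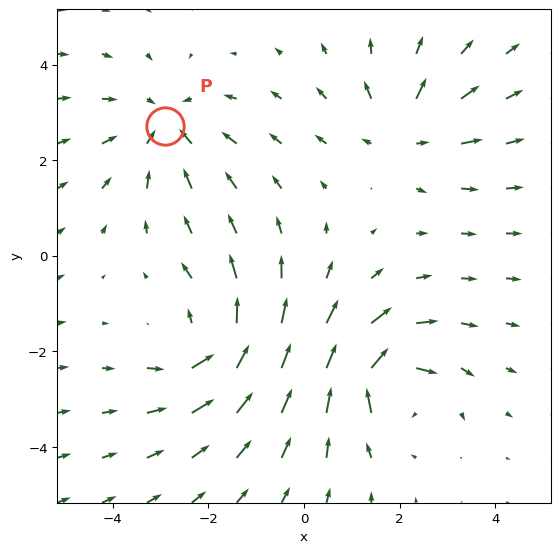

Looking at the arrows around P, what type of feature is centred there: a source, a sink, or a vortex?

sink

At P (-2.9, 2.7) the arrows converge inward. Divergence about -3, curl ≈0 — negative divergence with near-zero curl is a sink.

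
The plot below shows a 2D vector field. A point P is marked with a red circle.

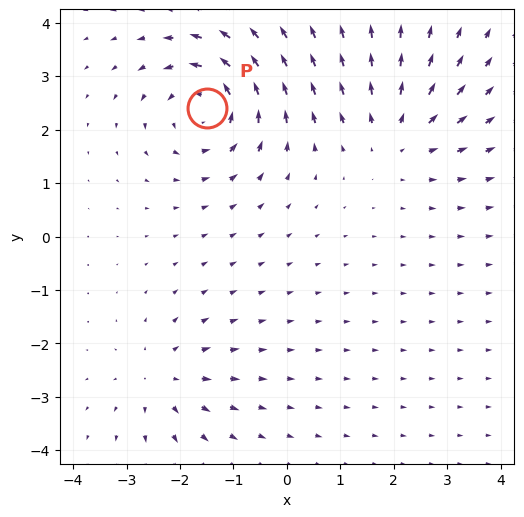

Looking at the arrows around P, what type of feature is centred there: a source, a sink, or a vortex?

At P (-1.5, 2.4) the arrows circulate counterclockwise. Divergence ≈0, curl about +6 — near-zero divergence with nonzero curl is a vortex.

vortex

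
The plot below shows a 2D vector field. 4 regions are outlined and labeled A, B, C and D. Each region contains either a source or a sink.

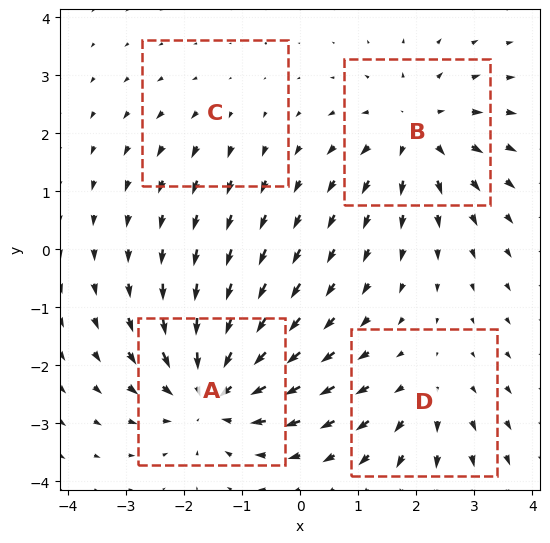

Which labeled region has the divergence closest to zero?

C

Divergence at each region's feature centre — A: about -7, B: about +5, C: about +2, D: about +3. Region C is closest to zero.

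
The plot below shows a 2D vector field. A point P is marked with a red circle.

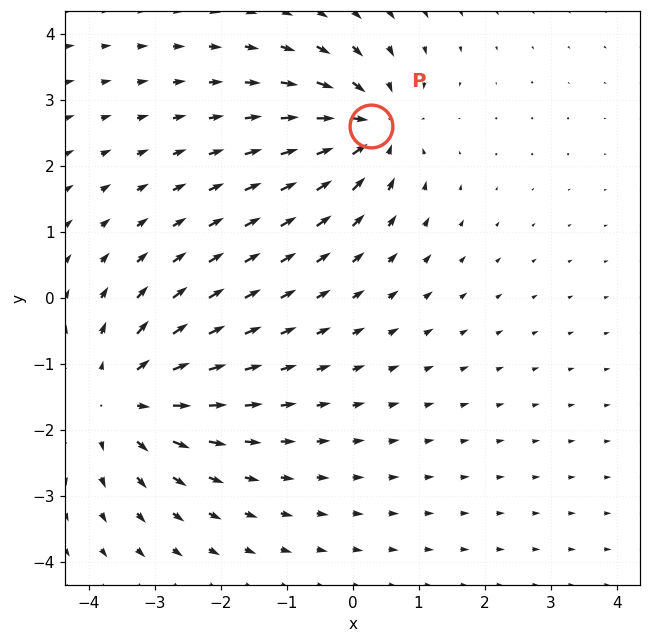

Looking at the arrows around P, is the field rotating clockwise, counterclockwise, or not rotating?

not rotating

Near P at (0.3, 2.6) the arrows show no circulation. The curl there is ≈0.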